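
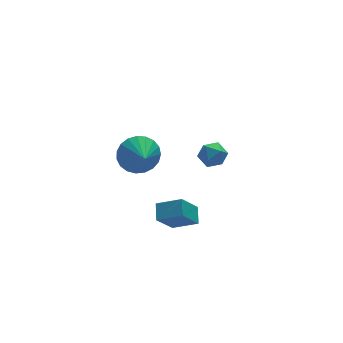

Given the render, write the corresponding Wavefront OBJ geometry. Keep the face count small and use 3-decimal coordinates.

v -2.904 -2.629 2.17
v -2.105 -2.98 1.704
v -3.016 -3.731 2.81
v -1.939 -2.803 2.037
v -1.94 -2.597 2.393
v -2.108 -2.395 2.71
v -2.414 -2.234 2.934
v -2.804 -2.142 3.026
v -3.212 -2.133 2.97
v -3.566 -2.21 2.775
v -3.806 -2.36 2.476
v -3.89 -2.556 2.124
v -3.804 -2.764 1.78
v -3.562 -2.949 1.503
v -3.206 -3.079 1.342
v -2.798 -3.131 1.323
v -2.408 -3.096 1.452
v 1.796 1.394 -2.895
v 2.494 1.504 -2.569
v 1.606 0.396 -2.151
v 2.304 0.506 -1.825
v 1.73 1.016 -1.696
v 1.848 1.632 -2.156
v 2.252 0.268 -2.564
v 2.37 0.884 -3.024
v 2.776 0.808 -2.365
v 2.453 1.27 -1.828
v 1.647 0.63 -2.892
v 1.324 1.092 -2.355
v -0.986 -1.702 -4.559
v -1.9 -2.061 -3.346
v -0.716 -0.915 -4.122
v -1.629 -1.274 -2.909
v 0.029 -2.366 -3.991
v -0.884 -2.725 -2.778
v 0.3 -1.579 -3.554
v -0.614 -1.938 -2.341
f 2 1 4
f 2 4 3
f 4 1 5
f 4 5 3
f 5 1 6
f 5 6 3
f 6 1 7
f 6 7 3
f 7 1 8
f 7 8 3
f 8 1 9
f 8 9 3
f 9 1 10
f 9 10 3
f 10 1 11
f 10 11 3
f 11 1 12
f 11 12 3
f 12 1 13
f 12 13 3
f 13 1 14
f 13 14 3
f 14 1 15
f 14 15 3
f 15 1 16
f 15 16 3
f 16 1 17
f 16 17 3
f 17 1 2
f 17 2 3
f 18 29 23
f 18 23 19
f 18 19 25
f 18 25 28
f 18 28 29
f 19 23 27
f 23 29 22
f 29 28 20
f 28 25 24
f 25 19 26
f 21 27 22
f 21 22 20
f 21 20 24
f 21 24 26
f 21 26 27
f 22 27 23
f 20 22 29
f 24 20 28
f 26 24 25
f 27 26 19
f 31 33 30
f 34 31 30
f 30 33 32
f 32 34 30
f 31 37 33
f 35 31 34
f 35 37 31
f 33 37 32
f 36 34 32
f 32 37 36
f 36 35 34
f 37 35 36



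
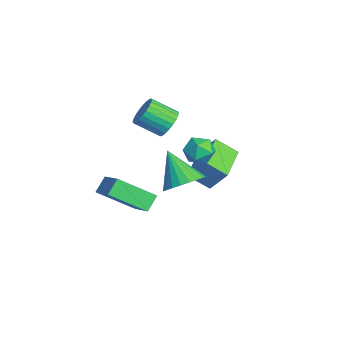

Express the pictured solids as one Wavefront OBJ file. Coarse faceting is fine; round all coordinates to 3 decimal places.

v -0.805 0.408 3.17
v -0.57 0.79 3.857
v -0.96 -0.406 4.656
v -1.195 -0.788 3.97
v -0.877 0.878 3.838
v -1.267 -0.318 4.638
v -1.173 0.894 3.718
v -1.564 -0.301 4.517
v -1.413 0.836 3.515
v -1.804 -0.359 4.314
v -1.561 0.713 3.259
v -1.951 -0.482 4.058
v -1.593 0.544 2.989
v -1.983 -0.652 3.788
v -1.505 0.354 2.747
v -1.896 -0.842 3.547
v -1.311 0.172 2.57
v -1.701 -1.024 3.369
v -1.04 0.026 2.484
v -1.43 -1.17 3.283
v -0.733 -0.062 2.502
v -1.123 -1.258 3.302
v -0.436 -0.079 2.623
v -0.827 -1.274 3.422
v -0.196 -0.021 2.826
v -0.587 -1.216 3.625
v -0.049 0.102 3.082
v -0.439 -1.093 3.881
v -0.017 0.272 3.352
v -0.407 -0.924 4.151
v -0.104 0.462 3.593
v -0.495 -0.734 4.393
v -0.299 0.644 3.771
v -0.689 -0.552 4.57
v 0.496 1.738 2.67
v 1.156 2.195 2.386
v 1.304 0.625 2.754
v 1.964 1.082 2.47
v 1.643 1.233 3.244
v 1.144 1.921 3.193
v 1.316 0.899 1.947
v 0.817 1.587 1.896
v 1.663 1.677 1.94
v 1.865 1.883 2.741
v 0.595 0.937 2.399
v 0.797 1.143 3.2
v -2.798 2.223 -0.423
v -2.253 2.943 0.812
v -2.385 3.255 -1.207
v -1.839 3.975 0.028
v -0.961 1.285 -0.688
v -0.415 2.005 0.547
v -0.547 2.317 -1.472
v -0.002 3.037 -0.237
v 4.077 0.162 2.455
v 4.89 -0.172 2.992
v 2.883 -0.382 3.925
v 4.861 0.235 3.119
v 4.696 0.631 3.131
v 4.424 0.945 3.027
v 4.093 1.124 2.823
v 3.758 1.136 2.556
v 3.478 0.98 2.272
v 3.302 0.682 2.019
v 3.26 0.295 1.841
v 3.359 -0.116 1.77
v 3.582 -0.478 1.817
v 3.891 -0.73 1.974
v 4.232 -0.828 2.215
v 4.546 -0.754 2.497
v 4.778 -0.523 2.772
v 0.026 -3.234 -0.534
v -0.474 -2.707 0.124
v 0.297 -1.45 -1.757
v -0.203 -0.923 -1.099
v 1.523 -2.877 0.319
v 1.023 -2.35 0.977
v 1.794 -1.093 -0.904
v 1.294 -0.566 -0.246
f 2 1 5
f 2 5 3
f 3 5 6
f 3 6 4
f 5 1 7
f 5 7 6
f 6 7 8
f 6 8 4
f 7 1 9
f 7 9 8
f 8 9 10
f 8 10 4
f 9 1 11
f 9 11 10
f 10 11 12
f 10 12 4
f 11 1 13
f 11 13 12
f 12 13 14
f 12 14 4
f 13 1 15
f 13 15 14
f 14 15 16
f 14 16 4
f 15 1 17
f 15 17 16
f 16 17 18
f 16 18 4
f 17 1 19
f 17 19 18
f 18 19 20
f 18 20 4
f 19 1 21
f 19 21 20
f 20 21 22
f 20 22 4
f 21 1 23
f 21 23 22
f 22 23 24
f 22 24 4
f 23 1 25
f 23 25 24
f 24 25 26
f 24 26 4
f 25 1 27
f 25 27 26
f 26 27 28
f 26 28 4
f 27 1 29
f 27 29 28
f 28 29 30
f 28 30 4
f 29 1 31
f 29 31 30
f 30 31 32
f 30 32 4
f 31 1 33
f 31 33 32
f 32 33 34
f 32 34 4
f 33 1 2
f 33 2 34
f 34 2 3
f 34 3 4
f 35 46 40
f 35 40 36
f 35 36 42
f 35 42 45
f 35 45 46
f 36 40 44
f 40 46 39
f 46 45 37
f 45 42 41
f 42 36 43
f 38 44 39
f 38 39 37
f 38 37 41
f 38 41 43
f 38 43 44
f 39 44 40
f 37 39 46
f 41 37 45
f 43 41 42
f 44 43 36
f 48 50 47
f 51 48 47
f 47 50 49
f 49 51 47
f 48 54 50
f 52 48 51
f 52 54 48
f 50 54 49
f 53 51 49
f 49 54 53
f 53 52 51
f 54 52 53
f 56 55 58
f 56 58 57
f 58 55 59
f 58 59 57
f 59 55 60
f 59 60 57
f 60 55 61
f 60 61 57
f 61 55 62
f 61 62 57
f 62 55 63
f 62 63 57
f 63 55 64
f 63 64 57
f 64 55 65
f 64 65 57
f 65 55 66
f 65 66 57
f 66 55 67
f 66 67 57
f 67 55 68
f 67 68 57
f 68 55 69
f 68 69 57
f 69 55 70
f 69 70 57
f 70 55 71
f 70 71 57
f 71 55 56
f 71 56 57
f 73 75 72
f 76 73 72
f 72 75 74
f 74 76 72
f 73 79 75
f 77 73 76
f 77 79 73
f 75 79 74
f 78 76 74
f 74 79 78
f 78 77 76
f 79 77 78



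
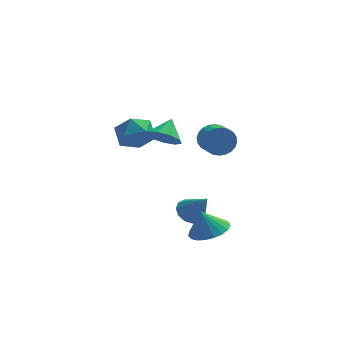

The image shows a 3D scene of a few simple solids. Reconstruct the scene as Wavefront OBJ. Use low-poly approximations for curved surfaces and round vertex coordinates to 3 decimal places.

v -3.735 2.48 0.367
v -2.976 2.383 -0.457
v -4.084 0.697 0.257
v -3.325 0.6 -0.567
v -2.99 0.824 0.483
v -2.774 1.926 0.551
v -4.286 1.154 -0.751
v -4.07 2.256 -0.683
v -3.316 1.563 -1.148
v -2.515 1.359 -0.385
v -4.545 1.721 0.185
v -3.744 1.517 0.948
v -2.259 -3.13 2.421
v -1.723 -2.807 1.76
v -1.841 -2.27 3.179
v -2.277 -2.523 1.743
v -2.822 -2.523 2.043
v -3.104 -2.807 2.52
v -2.99 -3.242 2.951
v -2.535 -3.624 3.133
v -1.95 -3.776 2.983
v -1.51 -3.625 2.569
v -1.42 -3.242 2.086
v -0.128 -3.825 -3.566
v 0.438 -4.662 -3.283
v -0.552 -3.695 -2.334
v 0.721 -4.336 -3.22
v 0.858 -3.921 -3.217
v 0.823 -3.49 -3.275
v 0.624 -3.116 -3.382
v 0.295 -2.865 -3.522
v -0.107 -2.78 -3.669
v -0.513 -2.876 -3.799
v -0.852 -3.136 -3.888
v -1.066 -3.515 -3.922
v -1.118 -3.947 -3.894
v -0.999 -4.359 -3.81
v -0.729 -4.678 -3.683
v -0.355 -4.85 -3.536
v 0.058 -4.844 -3.395
v -0.873 -0.733 -4.382
v -0.183 -0.812 -4.799
v -0.107 -1.467 -2.978
v -0.164 -0.403 -4.596
v -0.37 -0.1 -4.325
v -0.736 0.003 -4.072
v -1.145 -0.128 -3.917
v -1.468 -0.451 -3.91
v -1.601 -0.863 -4.053
v -1.504 -1.234 -4.301
v -1.205 -1.446 -4.574
v -0.802 -1.431 -4.786
v -0.42 -1.195 -4.87
v 0.245 -0.026 0.442
v 0.624 0.316 1.122
v 0.894 -0.653 1.458
v 0.515 -0.994 0.778
v 0.316 0.269 1.236
v 0.586 -0.699 1.572
v -0.003 0.178 1.229
v 0.267 -0.79 1.565
v -0.284 0.056 1.103
v -0.014 -0.913 1.438
v -0.484 -0.079 0.876
v -0.214 -1.047 1.211
v -0.574 -0.205 0.582
v -0.304 -1.174 0.918
v -0.539 -0.305 0.268
v -0.269 -1.273 0.604
v -0.384 -0.361 -0.02
v -0.114 -1.33 0.316
v -0.134 -0.367 -0.238
v 0.136 -1.336 0.098
v 0.174 -0.321 -0.352
v 0.444 -1.289 -0.016
v 0.493 -0.23 -0.345
v 0.763 -1.198 -0.009
v 0.774 -0.107 -0.218
v 1.044 -1.076 0.117
v 0.974 0.027 0.009
v 1.244 -0.941 0.344
v 1.064 0.154 0.302
v 1.334 -0.815 0.638
v 1.029 0.253 0.616
v 1.299 -0.715 0.952
v 0.874 0.31 0.904
v 1.144 -0.659 1.24
f 1 12 6
f 1 6 2
f 1 2 8
f 1 8 11
f 1 11 12
f 2 6 10
f 6 12 5
f 12 11 3
f 11 8 7
f 8 2 9
f 4 10 5
f 4 5 3
f 4 3 7
f 4 7 9
f 4 9 10
f 5 10 6
f 3 5 12
f 7 3 11
f 9 7 8
f 10 9 2
f 14 13 16
f 14 16 15
f 16 13 17
f 16 17 15
f 17 13 18
f 17 18 15
f 18 13 19
f 18 19 15
f 19 13 20
f 19 20 15
f 20 13 21
f 20 21 15
f 21 13 22
f 21 22 15
f 22 13 23
f 22 23 15
f 23 13 14
f 23 14 15
f 25 24 27
f 25 27 26
f 27 24 28
f 27 28 26
f 28 24 29
f 28 29 26
f 29 24 30
f 29 30 26
f 30 24 31
f 30 31 26
f 31 24 32
f 31 32 26
f 32 24 33
f 32 33 26
f 33 24 34
f 33 34 26
f 34 24 35
f 34 35 26
f 35 24 36
f 35 36 26
f 36 24 37
f 36 37 26
f 37 24 38
f 37 38 26
f 38 24 39
f 38 39 26
f 39 24 40
f 39 40 26
f 40 24 25
f 40 25 26
f 42 41 44
f 42 44 43
f 44 41 45
f 44 45 43
f 45 41 46
f 45 46 43
f 46 41 47
f 46 47 43
f 47 41 48
f 47 48 43
f 48 41 49
f 48 49 43
f 49 41 50
f 49 50 43
f 50 41 51
f 50 51 43
f 51 41 52
f 51 52 43
f 52 41 53
f 52 53 43
f 53 41 42
f 53 42 43
f 55 54 58
f 55 58 56
f 56 58 59
f 56 59 57
f 58 54 60
f 58 60 59
f 59 60 61
f 59 61 57
f 60 54 62
f 60 62 61
f 61 62 63
f 61 63 57
f 62 54 64
f 62 64 63
f 63 64 65
f 63 65 57
f 64 54 66
f 64 66 65
f 65 66 67
f 65 67 57
f 66 54 68
f 66 68 67
f 67 68 69
f 67 69 57
f 68 54 70
f 68 70 69
f 69 70 71
f 69 71 57
f 70 54 72
f 70 72 71
f 71 72 73
f 71 73 57
f 72 54 74
f 72 74 73
f 73 74 75
f 73 75 57
f 74 54 76
f 74 76 75
f 75 76 77
f 75 77 57
f 76 54 78
f 76 78 77
f 77 78 79
f 77 79 57
f 78 54 80
f 78 80 79
f 79 80 81
f 79 81 57
f 80 54 82
f 80 82 81
f 81 82 83
f 81 83 57
f 82 54 84
f 82 84 83
f 83 84 85
f 83 85 57
f 84 54 86
f 84 86 85
f 85 86 87
f 85 87 57
f 86 54 55
f 86 55 87
f 87 55 56
f 87 56 57



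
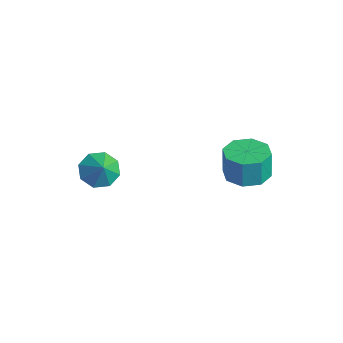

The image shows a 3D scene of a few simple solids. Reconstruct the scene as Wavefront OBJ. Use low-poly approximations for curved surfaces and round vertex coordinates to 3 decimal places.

v -3.662 -1.991 0.329
v -3.202 -1.249 0.04
v -2.938 -2.129 1.131
v -3.697 -1.091 0.515
v -4.172 -1.46 0.881
v -4.349 -2.14 0.923
v -4.123 -2.733 0.617
v -3.628 -2.891 0.143
v -3.153 -2.522 -0.223
v -2.976 -1.842 -0.265
v 0.017 3.042 0.941
v 1.042 3.117 0.995
v 0.969 3.133 2.373
v -0.057 3.058 2.319
v 0.689 3.822 0.968
v 0.616 3.837 2.346
v -0.058 4.069 0.926
v -0.131 4.085 2.304
v -0.761 3.716 0.892
v -0.834 3.731 2.27
v -1.009 2.967 0.887
v -1.082 2.983 2.265
v -0.656 2.263 0.914
v -0.729 2.278 2.292
v 0.091 2.015 0.956
v 0.018 2.031 2.334
v 0.794 2.369 0.99
v 0.721 2.384 2.368
f 2 1 4
f 2 4 3
f 4 1 5
f 4 5 3
f 5 1 6
f 5 6 3
f 6 1 7
f 6 7 3
f 7 1 8
f 7 8 3
f 8 1 9
f 8 9 3
f 9 1 10
f 9 10 3
f 10 1 2
f 10 2 3
f 12 11 15
f 12 15 13
f 13 15 16
f 13 16 14
f 15 11 17
f 15 17 16
f 16 17 18
f 16 18 14
f 17 11 19
f 17 19 18
f 18 19 20
f 18 20 14
f 19 11 21
f 19 21 20
f 20 21 22
f 20 22 14
f 21 11 23
f 21 23 22
f 22 23 24
f 22 24 14
f 23 11 25
f 23 25 24
f 24 25 26
f 24 26 14
f 25 11 27
f 25 27 26
f 26 27 28
f 26 28 14
f 27 11 12
f 27 12 28
f 28 12 13
f 28 13 14



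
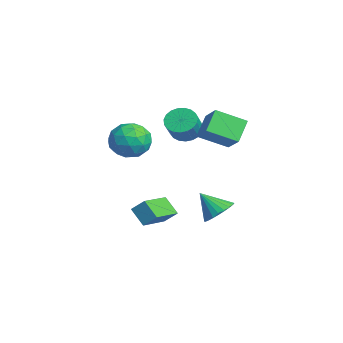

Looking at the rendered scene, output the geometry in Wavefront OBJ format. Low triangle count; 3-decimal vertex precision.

v -0.097 -1.461 -4.888
v -0.916 -1.916 -4.03
v 0.293 -0.835 -4.183
v -0.526 -1.29 -3.326
v 1.266 -2.91 -4.354
v 0.447 -3.365 -3.497
v 1.656 -2.284 -3.65
v 0.837 -2.739 -2.792
v 3.537 0.518 -2.704
v 4.345 -0.015 -2.642
v 2.883 -0.338 -1.536
v 4.421 0.263 -2.396
v 4.362 0.58 -2.197
v 4.178 0.887 -2.076
v 3.896 1.138 -2.049
v 3.559 1.295 -2.123
v 3.219 1.333 -2.285
v 2.928 1.248 -2.511
v 2.729 1.051 -2.766
v 2.654 0.774 -3.012
v 2.713 0.457 -3.211
v 2.897 0.15 -3.333
v 3.179 -0.101 -3.359
v 3.516 -0.258 -3.286
v 3.855 -0.296 -3.123
v 4.147 -0.211 -2.898
v -1.067 0.514 0.735
v -1.922 1.237 1.807
v -0.69 2.157 -0.073
v -1.545 2.881 0.998
v 0.285 0.679 1.702
v -0.57 1.403 2.773
v 0.662 2.323 0.893
v -0.193 3.046 1.965
v 1.82 -2.625 2.491
v 2.6 -3.527 2.616
v 0.66 -3.773 1.444
v 1.44 -4.675 1.569
v 0.817 -4.285 2.516
v 1.534 -3.575 3.163
v 1.726 -3.725 0.897
v 2.443 -3.015 1.544
v 2.541 -4.207 1.631
v 1.98 -4.553 2.632
v 1.28 -2.747 1.428
v 0.719 -3.093 2.429
v 2.312 -2.975 2.646
v 0.948 -4.325 1.414
v 0.582 -4.096 1.971
v 1.041 -4.626 2.045
v 1.686 -3.003 2.967
v 2.144 -3.533 3.041
v 1.096 -3.979 2.982
v 1.116 -3.767 1.019
v 1.574 -4.297 1.093
v 2.219 -2.674 2.015
v 2.678 -3.204 2.089
v 2.164 -3.321 1.078
v 2.736 -3.905 2.14
v 2.054 -4.58 1.525
v 2.222 -4.021 1.129
v 2.643 -3.604 1.51
v 2.406 -4.108 2.729
v 1.724 -4.783 2.113
v 1.358 -4.554 2.67
v 1.779 -4.136 3.05
v 2.371 -4.508 2.149
v 1.536 -2.517 1.947
v 0.854 -3.192 1.331
v 1.481 -3.164 1.01
v 1.902 -2.746 1.39
v 1.206 -2.72 2.535
v 0.524 -3.395 1.92
v 0.617 -3.696 2.55
v 1.038 -3.279 2.931
v 0.889 -2.792 1.911
v -3.537 0.596 0.238
v -2.983 1.34 0.166
v -2.128 0.807 1.251
v -2.683 0.064 1.322
v -3.242 1.457 0.428
v -2.388 0.925 1.513
v -3.552 1.426 0.657
v -2.698 0.894 1.742
v -3.86 1.252 0.813
v -3.005 0.719 1.898
v -4.111 0.964 0.87
v -3.257 0.431 1.955
v -4.264 0.612 0.818
v -3.409 0.08 1.903
v -4.291 0.258 0.665
v -3.436 -0.275 1.75
v -4.187 -0.038 0.438
v -3.333 -0.57 1.523
v -3.972 -0.224 0.177
v -3.117 -0.757 1.262
v -3.681 -0.268 -0.074
v -2.826 -0.801 1.011
v -3.365 -0.163 -0.271
v -2.51 -0.696 0.814
v -3.079 0.074 -0.38
v -2.225 -0.459 0.705
v -2.872 0.4 -0.382
v -2.018 -0.132 0.702
v -2.781 0.761 -0.277
v -1.926 0.228 0.807
v -2.82 1.093 -0.083
v -1.965 0.561 1.001
f 2 4 1
f 5 2 1
f 1 4 3
f 3 5 1
f 2 8 4
f 6 2 5
f 6 8 2
f 4 8 3
f 7 5 3
f 3 8 7
f 7 6 5
f 8 6 7
f 10 9 12
f 10 12 11
f 12 9 13
f 12 13 11
f 13 9 14
f 13 14 11
f 14 9 15
f 14 15 11
f 15 9 16
f 15 16 11
f 16 9 17
f 16 17 11
f 17 9 18
f 17 18 11
f 18 9 19
f 18 19 11
f 19 9 20
f 19 20 11
f 20 9 21
f 20 21 11
f 21 9 22
f 21 22 11
f 22 9 23
f 22 23 11
f 23 9 24
f 23 24 11
f 24 9 25
f 24 25 11
f 25 9 26
f 25 26 11
f 26 9 10
f 26 10 11
f 28 30 27
f 31 28 27
f 27 30 29
f 29 31 27
f 28 34 30
f 32 28 31
f 32 34 28
f 30 34 29
f 33 31 29
f 29 34 33
f 33 32 31
f 34 32 33
f 35 72 51
f 72 46 75
f 51 75 40
f 72 75 51
f 35 51 47
f 51 40 52
f 47 52 36
f 51 52 47
f 35 47 56
f 47 36 57
f 56 57 42
f 47 57 56
f 35 56 68
f 56 42 71
f 68 71 45
f 56 71 68
f 35 68 72
f 68 45 76
f 72 76 46
f 68 76 72
f 36 52 63
f 52 40 66
f 63 66 44
f 52 66 63
f 40 75 53
f 75 46 74
f 53 74 39
f 75 74 53
f 46 76 73
f 76 45 69
f 73 69 37
f 76 69 73
f 45 71 70
f 71 42 58
f 70 58 41
f 71 58 70
f 42 57 62
f 57 36 59
f 62 59 43
f 57 59 62
f 38 64 50
f 64 44 65
f 50 65 39
f 64 65 50
f 38 50 48
f 50 39 49
f 48 49 37
f 50 49 48
f 38 48 55
f 48 37 54
f 55 54 41
f 48 54 55
f 38 55 60
f 55 41 61
f 60 61 43
f 55 61 60
f 38 60 64
f 60 43 67
f 64 67 44
f 60 67 64
f 39 65 53
f 65 44 66
f 53 66 40
f 65 66 53
f 37 49 73
f 49 39 74
f 73 74 46
f 49 74 73
f 41 54 70
f 54 37 69
f 70 69 45
f 54 69 70
f 43 61 62
f 61 41 58
f 62 58 42
f 61 58 62
f 44 67 63
f 67 43 59
f 63 59 36
f 67 59 63
f 78 77 81
f 78 81 79
f 79 81 82
f 79 82 80
f 81 77 83
f 81 83 82
f 82 83 84
f 82 84 80
f 83 77 85
f 83 85 84
f 84 85 86
f 84 86 80
f 85 77 87
f 85 87 86
f 86 87 88
f 86 88 80
f 87 77 89
f 87 89 88
f 88 89 90
f 88 90 80
f 89 77 91
f 89 91 90
f 90 91 92
f 90 92 80
f 91 77 93
f 91 93 92
f 92 93 94
f 92 94 80
f 93 77 95
f 93 95 94
f 94 95 96
f 94 96 80
f 95 77 97
f 95 97 96
f 96 97 98
f 96 98 80
f 97 77 99
f 97 99 98
f 98 99 100
f 98 100 80
f 99 77 101
f 99 101 100
f 100 101 102
f 100 102 80
f 101 77 103
f 101 103 102
f 102 103 104
f 102 104 80
f 103 77 105
f 103 105 104
f 104 105 106
f 104 106 80
f 105 77 107
f 105 107 106
f 106 107 108
f 106 108 80
f 107 77 78
f 107 78 108
f 108 78 79
f 108 79 80



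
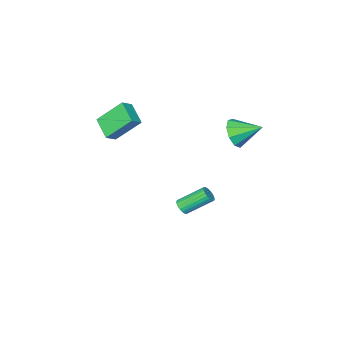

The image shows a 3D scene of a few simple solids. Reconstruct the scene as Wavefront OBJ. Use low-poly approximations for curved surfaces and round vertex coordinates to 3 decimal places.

v 2.685 -1.908 3.51
v 2.388 -3.206 4.132
v 3.354 -1.844 3.962
v 3.057 -3.143 4.584
v 3.743 -2.837 2.076
v 3.446 -4.136 2.698
v 4.412 -2.774 2.528
v 4.115 -4.072 3.15
v -0.796 1.739 3.227
v -0.16 1.783 3.971
v -1.724 2.881 3.953
v 0.012 2.225 3.496
v -0.195 2.439 2.896
v -0.683 2.326 2.45
v -1.224 1.938 2.368
v -1.565 1.458 2.688
v -1.546 1.109 3.26
v -1.176 1.055 3.817
v -0.629 1.322 4.098
v 0.498 -1.209 -4.051
v 0.81 -0.781 -4.039
v -0.405 0.077 -2.957
v -0.718 -0.351 -2.969
v 0.683 -0.74 -4.215
v -0.533 0.118 -3.133
v 0.524 -0.781 -4.362
v -0.692 0.078 -3.28
v 0.36 -0.895 -4.455
v -0.855 -0.036 -3.373
v 0.22 -1.064 -4.478
v -0.995 -0.205 -3.396
v 0.128 -1.257 -4.428
v -1.087 -0.399 -3.346
v 0.1 -1.443 -4.312
v -1.115 -0.584 -3.23
v 0.141 -1.588 -4.151
v -1.075 -0.73 -3.07
v 0.243 -1.668 -3.973
v -0.972 -0.809 -2.891
v 0.39 -1.668 -3.809
v -0.826 -0.81 -2.727
v 0.555 -1.589 -3.686
v -0.661 -0.731 -2.604
v 0.71 -1.444 -3.626
v -0.506 -0.586 -2.544
v 0.829 -1.259 -3.64
v -0.387 -0.401 -2.558
v 0.89 -1.065 -3.725
v -0.326 -0.207 -2.643
v 0.883 -0.896 -3.866
v -0.332 -0.038 -2.784
f 2 4 1
f 5 2 1
f 1 4 3
f 3 5 1
f 2 8 4
f 6 2 5
f 6 8 2
f 4 8 3
f 7 5 3
f 3 8 7
f 7 6 5
f 8 6 7
f 10 9 12
f 10 12 11
f 12 9 13
f 12 13 11
f 13 9 14
f 13 14 11
f 14 9 15
f 14 15 11
f 15 9 16
f 15 16 11
f 16 9 17
f 16 17 11
f 17 9 18
f 17 18 11
f 18 9 19
f 18 19 11
f 19 9 10
f 19 10 11
f 21 20 24
f 21 24 22
f 22 24 25
f 22 25 23
f 24 20 26
f 24 26 25
f 25 26 27
f 25 27 23
f 26 20 28
f 26 28 27
f 27 28 29
f 27 29 23
f 28 20 30
f 28 30 29
f 29 30 31
f 29 31 23
f 30 20 32
f 30 32 31
f 31 32 33
f 31 33 23
f 32 20 34
f 32 34 33
f 33 34 35
f 33 35 23
f 34 20 36
f 34 36 35
f 35 36 37
f 35 37 23
f 36 20 38
f 36 38 37
f 37 38 39
f 37 39 23
f 38 20 40
f 38 40 39
f 39 40 41
f 39 41 23
f 40 20 42
f 40 42 41
f 41 42 43
f 41 43 23
f 42 20 44
f 42 44 43
f 43 44 45
f 43 45 23
f 44 20 46
f 44 46 45
f 45 46 47
f 45 47 23
f 46 20 48
f 46 48 47
f 47 48 49
f 47 49 23
f 48 20 50
f 48 50 49
f 49 50 51
f 49 51 23
f 50 20 21
f 50 21 51
f 51 21 22
f 51 22 23



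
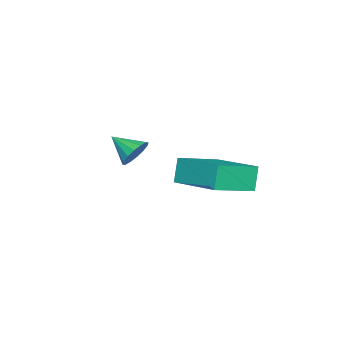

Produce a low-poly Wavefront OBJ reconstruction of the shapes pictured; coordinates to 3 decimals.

v -2.579 3.514 1.517
v -3.065 3.463 2.502
v -1.644 5.402 2.074
v -2.129 5.351 3.06
v -1.051 2.549 2.22
v -1.536 2.498 3.206
v -0.115 4.437 2.778
v -0.601 4.386 3.763
v -2.547 0.418 2.432
v -2.052 0.577 2.901
v -2.753 -0.638 3.008
v -2.359 0.712 3.039
v -2.716 0.768 3.014
v -3.028 0.731 2.833
v -3.211 0.609 2.544
v -3.215 0.436 2.226
v -3.041 0.258 1.963
v -2.734 0.123 1.825
v -2.377 0.067 1.85
v -2.065 0.105 2.031
v -1.883 0.227 2.32
v -1.878 0.399 2.638
f 2 4 1
f 5 2 1
f 1 4 3
f 3 5 1
f 2 8 4
f 6 2 5
f 6 8 2
f 4 8 3
f 7 5 3
f 3 8 7
f 7 6 5
f 8 6 7
f 10 9 12
f 10 12 11
f 12 9 13
f 12 13 11
f 13 9 14
f 13 14 11
f 14 9 15
f 14 15 11
f 15 9 16
f 15 16 11
f 16 9 17
f 16 17 11
f 17 9 18
f 17 18 11
f 18 9 19
f 18 19 11
f 19 9 20
f 19 20 11
f 20 9 21
f 20 21 11
f 21 9 22
f 21 22 11
f 22 9 10
f 22 10 11



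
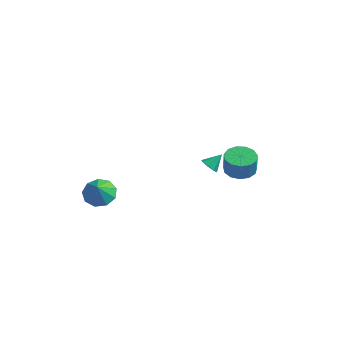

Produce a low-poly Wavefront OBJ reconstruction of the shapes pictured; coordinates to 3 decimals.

v 0.6 0.71 -2.038
v 0.901 0.9 -2.47
v 1.08 1.35 -1.422
v 0.537 1.119 -2.415
v 0.21 1.098 -2.138
v 0.111 0.85 -1.803
v 0.299 0.519 -1.606
v 0.663 0.3 -1.661
v 0.99 0.321 -1.938
v 1.089 0.569 -2.273
v 3.045 -1.426 0.42
v 3.909 -1.52 0.393
v 3.94 -1.548 1.473
v 3.075 -1.454 1.5
v 3.823 -1.037 0.409
v 3.854 -1.066 1.488
v 3.49 -0.678 0.427
v 3.52 -0.707 1.507
v 3.015 -0.557 0.444
v 3.046 -0.585 1.523
v 2.55 -0.711 0.453
v 2.58 -0.739 1.532
v 2.242 -1.092 0.452
v 2.272 -1.121 1.531
v 2.189 -1.58 0.441
v 2.219 -1.608 1.52
v 2.407 -2.018 0.423
v 2.438 -2.046 1.502
v 2.828 -2.268 0.404
v 2.859 -2.297 1.484
v 3.318 -2.251 0.391
v 3.349 -2.28 1.47
v 3.721 -1.972 0.387
v 3.752 -2 1.466
v -3.873 -3.615 -2.01
v -3.227 -4.187 -2.33
v -3.807 -4.045 -1.11
v -2.959 -3.666 -2.101
v -3.118 -3.121 -1.829
v -3.63 -2.807 -1.643
v -4.256 -2.872 -1.628
v -4.703 -3.284 -1.792
v -4.761 -3.851 -2.058
v -4.403 -4.308 -2.302
v -3.798 -4.441 -2.41
f 2 1 4
f 2 4 3
f 4 1 5
f 4 5 3
f 5 1 6
f 5 6 3
f 6 1 7
f 6 7 3
f 7 1 8
f 7 8 3
f 8 1 9
f 8 9 3
f 9 1 10
f 9 10 3
f 10 1 2
f 10 2 3
f 12 11 15
f 12 15 13
f 13 15 16
f 13 16 14
f 15 11 17
f 15 17 16
f 16 17 18
f 16 18 14
f 17 11 19
f 17 19 18
f 18 19 20
f 18 20 14
f 19 11 21
f 19 21 20
f 20 21 22
f 20 22 14
f 21 11 23
f 21 23 22
f 22 23 24
f 22 24 14
f 23 11 25
f 23 25 24
f 24 25 26
f 24 26 14
f 25 11 27
f 25 27 26
f 26 27 28
f 26 28 14
f 27 11 29
f 27 29 28
f 28 29 30
f 28 30 14
f 29 11 31
f 29 31 30
f 30 31 32
f 30 32 14
f 31 11 33
f 31 33 32
f 32 33 34
f 32 34 14
f 33 11 12
f 33 12 34
f 34 12 13
f 34 13 14
f 36 35 38
f 36 38 37
f 38 35 39
f 38 39 37
f 39 35 40
f 39 40 37
f 40 35 41
f 40 41 37
f 41 35 42
f 41 42 37
f 42 35 43
f 42 43 37
f 43 35 44
f 43 44 37
f 44 35 45
f 44 45 37
f 45 35 36
f 45 36 37



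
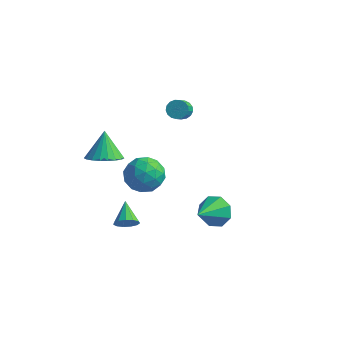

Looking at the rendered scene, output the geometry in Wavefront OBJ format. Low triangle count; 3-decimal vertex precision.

v 1.108 -0.605 -3.92
v 1.681 -0.977 -4.457
v 0.972 -1.995 -3.1
v 1.973 -0.695 -3.929
v 1.758 -0.359 -3.396
v 1.162 -0.168 -3.169
v 0.534 -0.232 -3.382
v 0.243 -0.514 -3.91
v 0.458 -0.85 -4.443
v 1.054 -1.041 -4.67
v -1.504 -4.045 -3.209
v -1.123 -4.093 -2.747
v -2.116 -3.135 -2.611
v -0.99 -3.864 -2.958
v -1.019 -3.694 -3.248
v -1.202 -3.635 -3.526
v -1.481 -3.706 -3.703
v -1.767 -3.885 -3.723
v -1.97 -4.115 -3.58
v -2.024 -4.323 -3.319
v -1.913 -4.443 -3.023
v -1.672 -4.436 -2.786
v -1.378 -4.306 -2.683
v -1.943 -2.36 -0.299
v -1.029 -2.147 0.044
v -1.391 -3.753 -0.904
v -0.477 -3.54 -0.561
v -1.214 -3.752 0.079
v -1.556 -2.891 0.453
v -0.864 -3.009 -1.313
v -1.206 -2.148 -0.939
v -0.363 -2.548 -0.582
v -0.579 -3.007 0.278
v -1.841 -2.893 -1.138
v -2.057 -3.352 -0.278
v -1.535 -2.131 -0.074
v -0.885 -3.769 -0.786
v -1.319 -3.894 -0.41
v -0.782 -3.768 -0.208
v -1.844 -2.568 0.166
v -1.307 -2.443 0.368
v -1.416 -3.387 0.388
v -1.113 -3.457 -1.228
v -0.576 -3.332 -1.026
v -1.638 -2.132 -0.652
v -1.101 -2.006 -0.45
v -1.004 -2.513 -1.248
v -0.606 -2.242 -0.241
v -0.281 -3.061 -0.596
v -0.509 -2.748 -1.038
v -0.709 -2.242 -0.819
v -0.733 -2.512 0.265
v -0.408 -3.331 -0.091
v -0.842 -3.455 0.285
v -1.042 -2.949 0.505
v -0.341 -2.747 -0.103
v -2.012 -2.569 -0.769
v -1.687 -3.388 -1.125
v -1.378 -2.951 -1.365
v -1.578 -2.445 -1.145
v -2.139 -2.839 -0.264
v -1.814 -3.658 -0.619
v -1.711 -3.658 -0.041
v -1.911 -3.152 0.178
v -2.079 -3.153 -0.757
v -2.468 2.575 -0.446
v -1.963 2.543 -0.635
v -1.748 1.733 0.077
v -2.252 1.765 0.266
v -1.946 2.716 -0.443
v -1.731 1.906 0.269
v -2.049 2.856 -0.252
v -1.834 2.046 0.46
v -2.248 2.932 -0.106
v -2.033 2.122 0.606
v -2.497 2.927 -0.037
v -2.282 2.116 0.675
v -2.74 2.84 -0.062
v -2.525 2.03 0.65
v -2.92 2.693 -0.175
v -2.705 1.883 0.537
v -2.996 2.519 -0.35
v -2.781 1.709 0.362
v -2.951 2.358 -0.547
v -2.736 1.547 0.165
v -2.796 2.246 -0.721
v -2.581 1.436 -0.009
v -2.565 2.21 -0.832
v -2.35 1.4 -0.12
v -2.312 2.258 -0.854
v -2.097 1.447 -0.142
v -2.095 2.378 -0.783
v -1.88 1.568 -0.071
v -2.707 -3.871 0.801
v -2.11 -3.232 0.636
v -3.073 -3.209 2.039
v -2.414 -3.097 0.474
v -2.769 -3.096 0.368
v -3.113 -3.229 0.338
v -3.387 -3.473 0.387
v -3.543 -3.785 0.509
v -3.555 -4.113 0.68
v -3.42 -4.399 0.873
v -3.162 -4.593 1.053
v -2.826 -4.663 1.19
v -2.468 -4.596 1.26
v -2.153 -4.403 1.25
v -1.933 -4.119 1.163
v -1.846 -3.791 1.013
v -1.909 -3.478 0.827
f 2 1 4
f 2 4 3
f 4 1 5
f 4 5 3
f 5 1 6
f 5 6 3
f 6 1 7
f 6 7 3
f 7 1 8
f 7 8 3
f 8 1 9
f 8 9 3
f 9 1 10
f 9 10 3
f 10 1 2
f 10 2 3
f 12 11 14
f 12 14 13
f 14 11 15
f 14 15 13
f 15 11 16
f 15 16 13
f 16 11 17
f 16 17 13
f 17 11 18
f 17 18 13
f 18 11 19
f 18 19 13
f 19 11 20
f 19 20 13
f 20 11 21
f 20 21 13
f 21 11 22
f 21 22 13
f 22 11 23
f 22 23 13
f 23 11 12
f 23 12 13
f 24 61 40
f 61 35 64
f 40 64 29
f 61 64 40
f 24 40 36
f 40 29 41
f 36 41 25
f 40 41 36
f 24 36 45
f 36 25 46
f 45 46 31
f 36 46 45
f 24 45 57
f 45 31 60
f 57 60 34
f 45 60 57
f 24 57 61
f 57 34 65
f 61 65 35
f 57 65 61
f 25 41 52
f 41 29 55
f 52 55 33
f 41 55 52
f 29 64 42
f 64 35 63
f 42 63 28
f 64 63 42
f 35 65 62
f 65 34 58
f 62 58 26
f 65 58 62
f 34 60 59
f 60 31 47
f 59 47 30
f 60 47 59
f 31 46 51
f 46 25 48
f 51 48 32
f 46 48 51
f 27 53 39
f 53 33 54
f 39 54 28
f 53 54 39
f 27 39 37
f 39 28 38
f 37 38 26
f 39 38 37
f 27 37 44
f 37 26 43
f 44 43 30
f 37 43 44
f 27 44 49
f 44 30 50
f 49 50 32
f 44 50 49
f 27 49 53
f 49 32 56
f 53 56 33
f 49 56 53
f 28 54 42
f 54 33 55
f 42 55 29
f 54 55 42
f 26 38 62
f 38 28 63
f 62 63 35
f 38 63 62
f 30 43 59
f 43 26 58
f 59 58 34
f 43 58 59
f 32 50 51
f 50 30 47
f 51 47 31
f 50 47 51
f 33 56 52
f 56 32 48
f 52 48 25
f 56 48 52
f 67 66 70
f 67 70 68
f 68 70 71
f 68 71 69
f 70 66 72
f 70 72 71
f 71 72 73
f 71 73 69
f 72 66 74
f 72 74 73
f 73 74 75
f 73 75 69
f 74 66 76
f 74 76 75
f 75 76 77
f 75 77 69
f 76 66 78
f 76 78 77
f 77 78 79
f 77 79 69
f 78 66 80
f 78 80 79
f 79 80 81
f 79 81 69
f 80 66 82
f 80 82 81
f 81 82 83
f 81 83 69
f 82 66 84
f 82 84 83
f 83 84 85
f 83 85 69
f 84 66 86
f 84 86 85
f 85 86 87
f 85 87 69
f 86 66 88
f 86 88 87
f 87 88 89
f 87 89 69
f 88 66 90
f 88 90 89
f 89 90 91
f 89 91 69
f 90 66 92
f 90 92 91
f 91 92 93
f 91 93 69
f 92 66 67
f 92 67 93
f 93 67 68
f 93 68 69
f 95 94 97
f 95 97 96
f 97 94 98
f 97 98 96
f 98 94 99
f 98 99 96
f 99 94 100
f 99 100 96
f 100 94 101
f 100 101 96
f 101 94 102
f 101 102 96
f 102 94 103
f 102 103 96
f 103 94 104
f 103 104 96
f 104 94 105
f 104 105 96
f 105 94 106
f 105 106 96
f 106 94 107
f 106 107 96
f 107 94 108
f 107 108 96
f 108 94 109
f 108 109 96
f 109 94 110
f 109 110 96
f 110 94 95
f 110 95 96



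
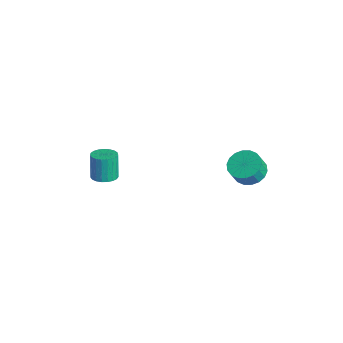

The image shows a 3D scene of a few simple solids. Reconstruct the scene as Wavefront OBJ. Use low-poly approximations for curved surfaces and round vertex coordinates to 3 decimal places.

v 3.844 4.167 1.853
v 4.768 4.644 1.894
v 4.979 4.149 2.887
v 4.056 3.673 2.847
v 4.487 4.946 2.104
v 4.699 4.451 3.098
v 4.079 5.093 2.264
v 4.29 4.599 3.258
v 3.624 5.058 2.343
v 3.836 4.563 3.337
v 3.213 4.846 2.325
v 3.425 4.351 3.319
v 2.927 4.5 2.214
v 3.139 4.005 3.207
v 2.823 4.088 2.031
v 3.034 3.593 3.024
v 2.921 3.691 1.813
v 3.132 3.196 2.806
v 3.201 3.389 1.602
v 3.413 2.894 2.596
v 3.61 3.241 1.442
v 3.821 2.747 2.436
v 4.064 3.277 1.363
v 4.276 2.782 2.357
v 4.475 3.489 1.381
v 4.687 2.994 2.375
v 4.761 3.835 1.493
v 4.973 3.34 2.486
v 4.866 4.247 1.676
v 5.077 3.752 2.669
v -3.455 -1.881 -2.639
v -2.653 -2.01 -2.425
v -3.083 -1.827 -0.707
v -3.885 -1.699 -0.921
v -2.663 -1.663 -2.464
v -3.093 -1.48 -0.746
v -2.81 -1.354 -2.533
v -3.24 -1.171 -0.816
v -3.068 -1.136 -2.621
v -3.498 -0.953 -0.904
v -3.394 -1.047 -2.712
v -3.823 -0.864 -0.994
v -3.73 -1.102 -2.79
v -4.159 -0.919 -1.073
v -4.018 -1.292 -2.842
v -4.448 -1.109 -1.125
v -4.209 -1.584 -2.859
v -4.639 -1.401 -1.141
v -4.27 -1.927 -2.838
v -4.7 -1.745 -1.12
v -4.19 -2.262 -2.782
v -4.62 -2.08 -1.064
v -3.983 -2.532 -2.702
v -4.412 -2.35 -0.984
v -3.684 -2.689 -2.61
v -4.114 -2.506 -0.893
v -3.346 -2.706 -2.524
v -3.776 -2.524 -0.806
v -3.027 -2.581 -2.457
v -3.457 -2.398 -0.74
v -2.782 -2.334 -2.422
v -3.212 -2.152 -0.705
f 2 1 5
f 2 5 3
f 3 5 6
f 3 6 4
f 5 1 7
f 5 7 6
f 6 7 8
f 6 8 4
f 7 1 9
f 7 9 8
f 8 9 10
f 8 10 4
f 9 1 11
f 9 11 10
f 10 11 12
f 10 12 4
f 11 1 13
f 11 13 12
f 12 13 14
f 12 14 4
f 13 1 15
f 13 15 14
f 14 15 16
f 14 16 4
f 15 1 17
f 15 17 16
f 16 17 18
f 16 18 4
f 17 1 19
f 17 19 18
f 18 19 20
f 18 20 4
f 19 1 21
f 19 21 20
f 20 21 22
f 20 22 4
f 21 1 23
f 21 23 22
f 22 23 24
f 22 24 4
f 23 1 25
f 23 25 24
f 24 25 26
f 24 26 4
f 25 1 27
f 25 27 26
f 26 27 28
f 26 28 4
f 27 1 29
f 27 29 28
f 28 29 30
f 28 30 4
f 29 1 2
f 29 2 30
f 30 2 3
f 30 3 4
f 32 31 35
f 32 35 33
f 33 35 36
f 33 36 34
f 35 31 37
f 35 37 36
f 36 37 38
f 36 38 34
f 37 31 39
f 37 39 38
f 38 39 40
f 38 40 34
f 39 31 41
f 39 41 40
f 40 41 42
f 40 42 34
f 41 31 43
f 41 43 42
f 42 43 44
f 42 44 34
f 43 31 45
f 43 45 44
f 44 45 46
f 44 46 34
f 45 31 47
f 45 47 46
f 46 47 48
f 46 48 34
f 47 31 49
f 47 49 48
f 48 49 50
f 48 50 34
f 49 31 51
f 49 51 50
f 50 51 52
f 50 52 34
f 51 31 53
f 51 53 52
f 52 53 54
f 52 54 34
f 53 31 55
f 53 55 54
f 54 55 56
f 54 56 34
f 55 31 57
f 55 57 56
f 56 57 58
f 56 58 34
f 57 31 59
f 57 59 58
f 58 59 60
f 58 60 34
f 59 31 61
f 59 61 60
f 60 61 62
f 60 62 34
f 61 31 32
f 61 32 62
f 62 32 33
f 62 33 34



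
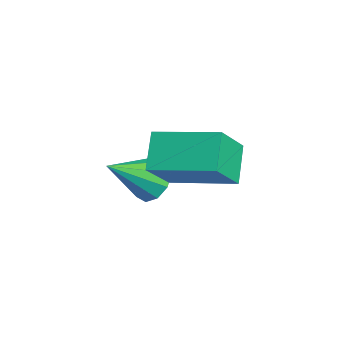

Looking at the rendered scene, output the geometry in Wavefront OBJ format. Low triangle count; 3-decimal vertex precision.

v -0.036 1.93 -2.196
v 0.679 1.164 -0.988
v -0.964 2.272 -1.431
v -0.248 1.506 -0.222
v 0.948 3.574 -1.738
v 1.664 2.808 -0.529
v 0.021 3.916 -0.972
v 0.736 3.15 0.236
v -2.004 1.863 -3.609
v -1.605 2.322 -3.105
v -1.736 0.537 -2.611
v -2.076 2.326 -2.973
v -2.518 2.153 -3.085
v -2.764 1.869 -3.396
v -2.72 1.582 -3.789
v -2.402 1.403 -4.113
v -1.932 1.399 -4.244
v -1.489 1.572 -4.133
v -1.243 1.856 -3.821
v -1.287 2.143 -3.429
f 2 4 1
f 5 2 1
f 1 4 3
f 3 5 1
f 2 8 4
f 6 2 5
f 6 8 2
f 4 8 3
f 7 5 3
f 3 8 7
f 7 6 5
f 8 6 7
f 10 9 12
f 10 12 11
f 12 9 13
f 12 13 11
f 13 9 14
f 13 14 11
f 14 9 15
f 14 15 11
f 15 9 16
f 15 16 11
f 16 9 17
f 16 17 11
f 17 9 18
f 17 18 11
f 18 9 19
f 18 19 11
f 19 9 20
f 19 20 11
f 20 9 10
f 20 10 11



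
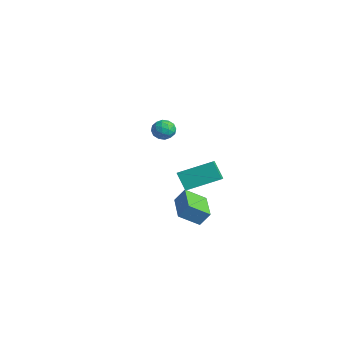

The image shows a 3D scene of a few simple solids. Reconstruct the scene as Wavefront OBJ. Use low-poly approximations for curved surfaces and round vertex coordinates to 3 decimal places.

v 3.007 0.974 0.219
v 2.278 0.822 1.272
v 3.765 2.79 1.006
v 3.036 2.638 2.059
v 3.884 0.382 0.741
v 3.155 0.23 1.794
v 4.642 2.198 1.528
v 3.913 2.046 2.581
v 4.467 0.963 -1.825
v 4.107 -0.191 -1.024
v 2.726 1.663 -1.597
v 2.367 0.509 -0.796
v 4.773 1.451 -0.984
v 4.414 0.297 -0.183
v 3.033 2.151 -0.756
v 2.673 0.997 0.045
v -4.276 3.778 1.053
v -3.679 3.47 0.66
v -4.221 2.83 1.88
v -3.624 2.522 1.487
v -3.53 3.188 1.878
v -3.564 3.774 1.367
v -4.336 2.526 1.173
v -4.37 3.112 0.662
v -3.716 2.696 0.734
v -3.218 3.105 1.17
v -4.682 3.195 1.37
v -4.184 3.604 1.806
v -3.982 3.707 0.784
v -3.918 2.593 1.756
v -3.862 2.985 1.986
v -3.512 2.803 1.755
v -3.914 3.886 1.199
v -3.564 3.704 0.968
v -3.476 3.539 1.684
v -4.336 2.596 1.572
v -3.986 2.414 1.341
v -4.388 3.497 0.785
v -4.038 3.315 0.554
v -4.424 2.761 0.856
v -3.653 3.071 0.597
v -3.621 2.514 1.083
v -4.04 2.516 0.898
v -4.059 2.861 0.598
v -3.361 3.311 0.853
v -3.328 2.755 1.339
v -3.273 3.146 1.569
v -3.293 3.49 1.268
v -3.382 2.857 0.897
v -4.572 3.545 1.201
v -4.539 2.989 1.687
v -4.607 2.81 1.272
v -4.627 3.154 0.971
v -4.279 3.786 1.457
v -4.247 3.229 1.943
v -3.841 3.439 1.942
v -3.86 3.784 1.642
v -4.518 3.443 1.643
f 2 4 1
f 5 2 1
f 1 4 3
f 3 5 1
f 2 8 4
f 6 2 5
f 6 8 2
f 4 8 3
f 7 5 3
f 3 8 7
f 7 6 5
f 8 6 7
f 10 12 9
f 13 10 9
f 9 12 11
f 11 13 9
f 10 16 12
f 14 10 13
f 14 16 10
f 12 16 11
f 15 13 11
f 11 16 15
f 15 14 13
f 16 14 15
f 17 54 33
f 54 28 57
f 33 57 22
f 54 57 33
f 17 33 29
f 33 22 34
f 29 34 18
f 33 34 29
f 17 29 38
f 29 18 39
f 38 39 24
f 29 39 38
f 17 38 50
f 38 24 53
f 50 53 27
f 38 53 50
f 17 50 54
f 50 27 58
f 54 58 28
f 50 58 54
f 18 34 45
f 34 22 48
f 45 48 26
f 34 48 45
f 22 57 35
f 57 28 56
f 35 56 21
f 57 56 35
f 28 58 55
f 58 27 51
f 55 51 19
f 58 51 55
f 27 53 52
f 53 24 40
f 52 40 23
f 53 40 52
f 24 39 44
f 39 18 41
f 44 41 25
f 39 41 44
f 20 46 32
f 46 26 47
f 32 47 21
f 46 47 32
f 20 32 30
f 32 21 31
f 30 31 19
f 32 31 30
f 20 30 37
f 30 19 36
f 37 36 23
f 30 36 37
f 20 37 42
f 37 23 43
f 42 43 25
f 37 43 42
f 20 42 46
f 42 25 49
f 46 49 26
f 42 49 46
f 21 47 35
f 47 26 48
f 35 48 22
f 47 48 35
f 19 31 55
f 31 21 56
f 55 56 28
f 31 56 55
f 23 36 52
f 36 19 51
f 52 51 27
f 36 51 52
f 25 43 44
f 43 23 40
f 44 40 24
f 43 40 44
f 26 49 45
f 49 25 41
f 45 41 18
f 49 41 45



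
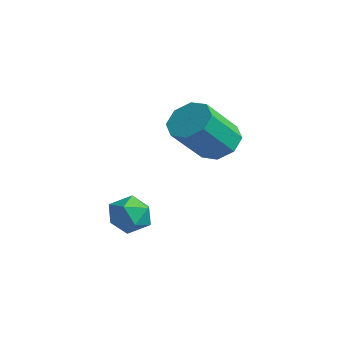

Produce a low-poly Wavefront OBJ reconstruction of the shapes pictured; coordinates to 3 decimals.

v -1.004 -2.544 -1.063
v -0.679 -2.364 -1.674
v -0.041 -3.076 -0.706
v 0.284 -2.896 -1.317
v 0.12 -2.392 -0.837
v -0.475 -2.063 -1.058
v -0.245 -3.377 -1.322
v -0.84 -3.048 -1.543
v -0.209 -2.879 -1.834
v 0.016 -2.27 -1.534
v -0.736 -3.17 -0.846
v -0.511 -2.561 -0.546
v -0.195 0.022 1.138
v 0.364 0.427 1.405
v 0.654 -0.717 2.53
v 0.095 -1.122 2.262
v -0.13 0.547 1.655
v 0.16 -0.597 2.78
v -0.662 0.36 1.602
v -0.372 -0.784 2.726
v -0.92 -0.025 1.277
v -0.63 -1.169 2.401
v -0.754 -0.383 0.87
v -0.464 -1.527 1.995
v -0.26 -0.503 0.62
v 0.03 -1.647 1.745
v 0.272 -0.316 0.674
v 0.562 -1.46 1.798
v 0.53 0.069 0.999
v 0.82 -1.075 2.123
f 1 12 6
f 1 6 2
f 1 2 8
f 1 8 11
f 1 11 12
f 2 6 10
f 6 12 5
f 12 11 3
f 11 8 7
f 8 2 9
f 4 10 5
f 4 5 3
f 4 3 7
f 4 7 9
f 4 9 10
f 5 10 6
f 3 5 12
f 7 3 11
f 9 7 8
f 10 9 2
f 14 13 17
f 14 17 15
f 15 17 18
f 15 18 16
f 17 13 19
f 17 19 18
f 18 19 20
f 18 20 16
f 19 13 21
f 19 21 20
f 20 21 22
f 20 22 16
f 21 13 23
f 21 23 22
f 22 23 24
f 22 24 16
f 23 13 25
f 23 25 24
f 24 25 26
f 24 26 16
f 25 13 27
f 25 27 26
f 26 27 28
f 26 28 16
f 27 13 29
f 27 29 28
f 28 29 30
f 28 30 16
f 29 13 14
f 29 14 30
f 30 14 15
f 30 15 16



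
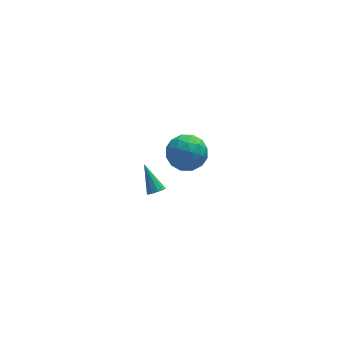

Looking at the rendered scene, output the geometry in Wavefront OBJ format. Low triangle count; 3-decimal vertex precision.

v -2.492 -1.494 3.514
v -1.852 -1.841 4.519
v -2.888 -3.419 3.101
v -2.248 -3.766 4.106
v -3.329 -3.171 4.234
v -3.085 -1.981 4.489
v -1.655 -3.279 3.131
v -1.411 -2.089 3.386
v -1.335 -2.944 4.282
v -2.37 -2.877 4.964
v -2.37 -2.383 2.656
v -3.405 -2.316 3.338
v -2.137 -1.499 4.053
v -2.603 -3.761 3.567
v -3.238 -3.411 3.643
v -2.862 -3.615 4.233
v -2.862 -1.581 4.035
v -2.486 -1.785 4.626
v -3.354 -2.567 4.458
v -2.254 -3.475 2.994
v -1.878 -3.679 3.585
v -1.878 -1.645 3.387
v -1.502 -1.849 3.977
v -1.386 -2.693 3.162
v -1.457 -2.351 4.504
v -1.69 -3.482 4.262
v -1.342 -3.196 3.688
v -1.198 -2.497 3.838
v -2.066 -2.312 4.905
v -2.298 -3.443 4.662
v -2.934 -3.093 4.737
v -2.79 -2.394 4.887
v -1.762 -2.96 4.766
v -2.442 -1.817 2.958
v -2.674 -2.948 2.715
v -1.95 -2.866 2.733
v -1.806 -2.167 2.883
v -3.05 -1.778 3.358
v -3.283 -2.909 3.116
v -3.542 -2.763 3.782
v -3.398 -2.064 3.932
v -2.978 -2.3 2.854
v -3.267 1.445 -4.059
v -2.944 1.846 -4.347
v -3.713 2.795 -2.681
v -3.285 1.864 -4.475
v -3.619 1.721 -4.444
v -3.819 1.474 -4.266
v -3.808 1.215 -4.009
v -3.59 1.044 -3.771
v -3.249 1.027 -3.644
v -2.914 1.169 -3.675
v -2.715 1.417 -3.853
v -2.726 1.676 -4.11
f 1 38 17
f 38 12 41
f 17 41 6
f 38 41 17
f 1 17 13
f 17 6 18
f 13 18 2
f 17 18 13
f 1 13 22
f 13 2 23
f 22 23 8
f 13 23 22
f 1 22 34
f 22 8 37
f 34 37 11
f 22 37 34
f 1 34 38
f 34 11 42
f 38 42 12
f 34 42 38
f 2 18 29
f 18 6 32
f 29 32 10
f 18 32 29
f 6 41 19
f 41 12 40
f 19 40 5
f 41 40 19
f 12 42 39
f 42 11 35
f 39 35 3
f 42 35 39
f 11 37 36
f 37 8 24
f 36 24 7
f 37 24 36
f 8 23 28
f 23 2 25
f 28 25 9
f 23 25 28
f 4 30 16
f 30 10 31
f 16 31 5
f 30 31 16
f 4 16 14
f 16 5 15
f 14 15 3
f 16 15 14
f 4 14 21
f 14 3 20
f 21 20 7
f 14 20 21
f 4 21 26
f 21 7 27
f 26 27 9
f 21 27 26
f 4 26 30
f 26 9 33
f 30 33 10
f 26 33 30
f 5 31 19
f 31 10 32
f 19 32 6
f 31 32 19
f 3 15 39
f 15 5 40
f 39 40 12
f 15 40 39
f 7 20 36
f 20 3 35
f 36 35 11
f 20 35 36
f 9 27 28
f 27 7 24
f 28 24 8
f 27 24 28
f 10 33 29
f 33 9 25
f 29 25 2
f 33 25 29
f 44 43 46
f 44 46 45
f 46 43 47
f 46 47 45
f 47 43 48
f 47 48 45
f 48 43 49
f 48 49 45
f 49 43 50
f 49 50 45
f 50 43 51
f 50 51 45
f 51 43 52
f 51 52 45
f 52 43 53
f 52 53 45
f 53 43 54
f 53 54 45
f 54 43 44
f 54 44 45



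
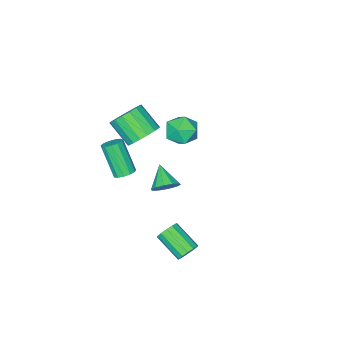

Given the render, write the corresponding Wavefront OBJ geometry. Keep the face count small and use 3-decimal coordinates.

v -0.963 -3.229 2.72
v -0.503 -3.848 1.949
v -0.377 -5.249 3.15
v -0.837 -4.631 3.92
v -0.098 -3.614 2.18
v 0.029 -5.015 3.381
v 0.109 -3.291 2.534
v 0.235 -4.693 3.735
v 0.07 -2.955 2.931
v 0.197 -4.357 4.132
v -0.205 -2.681 3.28
v -0.079 -4.083 4.48
v -0.654 -2.533 3.5
v -0.528 -3.935 4.7
v -1.174 -2.544 3.541
v -1.048 -3.946 4.742
v -1.646 -2.713 3.394
v -1.52 -4.114 4.595
v -1.961 -2.999 3.093
v -1.835 -4.401 4.294
v -2.047 -3.338 2.706
v -1.921 -4.74 3.907
v -1.886 -3.652 2.322
v -1.76 -5.054 3.523
v -1.512 -3.87 2.03
v -1.386 -5.271 3.23
v -1.013 -3.94 1.895
v -0.887 -5.342 3.096
v 2.079 3.622 -0.936
v 2.638 3.435 -1.313
v 2.721 1.85 -0.401
v 2.161 2.038 -0.024
v 2.776 3.624 -0.996
v 2.859 2.04 -0.084
v 2.693 3.813 -0.66
v 2.776 2.229 0.252
v 2.415 3.942 -0.412
v 2.498 2.357 0.5
v 2.03 3.969 -0.33
v 2.113 2.384 0.582
v 1.66 3.886 -0.44
v 1.743 2.301 0.472
v 1.424 3.719 -0.708
v 1.507 2.135 0.204
v 1.395 3.522 -1.048
v 1.478 1.937 -0.137
v 1.583 3.356 -1.353
v 1.666 1.772 -0.441
v 1.929 3.275 -1.525
v 2.012 1.691 -0.613
v 2.322 3.305 -1.51
v 2.405 1.72 -0.598
v 1.427 1.171 2.685
v 1.874 1.46 3.322
v 0.873 0.069 3.575
v 1.418 1.695 3.329
v 0.966 1.729 3.09
v 0.689 1.551 2.697
v 0.694 1.227 2.299
v 0.98 0.881 2.049
v 1.436 0.646 2.042
v 1.888 0.612 2.281
v 2.165 0.79 2.674
v 2.159 1.114 3.072
v 2.102 -1.409 2.553
v 2.73 -1.564 2.493
v 2.626 -2.706 4.347
v 1.998 -2.551 4.407
v 2.719 -1.252 2.684
v 2.615 -2.394 4.538
v 2.512 -0.99 2.834
v 2.408 -2.132 4.688
v 2.174 -0.861 2.895
v 2.071 -2.003 4.749
v 1.814 -0.906 2.847
v 1.71 -2.048 4.701
v 1.545 -1.11 2.706
v 1.441 -2.253 4.56
v 1.453 -1.41 2.516
v 1.349 -2.552 4.37
v 1.567 -1.709 2.338
v 1.463 -2.851 4.192
v 1.851 -1.913 2.228
v 1.747 -3.055 4.082
v 2.214 -1.957 2.222
v 2.11 -3.099 4.076
v 2.542 -1.827 2.32
v 2.438 -2.969 4.174
v -4.16 -2.329 1.913
v -3.197 -2.885 2.144
v -4.643 -3.655 0.736
v -3.68 -4.211 0.967
v -4.493 -4.129 1.757
v -4.194 -3.31 2.484
v -3.646 -3.23 0.396
v -3.347 -2.411 1.123
v -2.88 -3.442 1.207
v -3.403 -3.998 2.048
v -4.437 -2.542 0.832
v -4.96 -3.098 1.673
f 2 1 5
f 2 5 3
f 3 5 6
f 3 6 4
f 5 1 7
f 5 7 6
f 6 7 8
f 6 8 4
f 7 1 9
f 7 9 8
f 8 9 10
f 8 10 4
f 9 1 11
f 9 11 10
f 10 11 12
f 10 12 4
f 11 1 13
f 11 13 12
f 12 13 14
f 12 14 4
f 13 1 15
f 13 15 14
f 14 15 16
f 14 16 4
f 15 1 17
f 15 17 16
f 16 17 18
f 16 18 4
f 17 1 19
f 17 19 18
f 18 19 20
f 18 20 4
f 19 1 21
f 19 21 20
f 20 21 22
f 20 22 4
f 21 1 23
f 21 23 22
f 22 23 24
f 22 24 4
f 23 1 25
f 23 25 24
f 24 25 26
f 24 26 4
f 25 1 27
f 25 27 26
f 26 27 28
f 26 28 4
f 27 1 2
f 27 2 28
f 28 2 3
f 28 3 4
f 30 29 33
f 30 33 31
f 31 33 34
f 31 34 32
f 33 29 35
f 33 35 34
f 34 35 36
f 34 36 32
f 35 29 37
f 35 37 36
f 36 37 38
f 36 38 32
f 37 29 39
f 37 39 38
f 38 39 40
f 38 40 32
f 39 29 41
f 39 41 40
f 40 41 42
f 40 42 32
f 41 29 43
f 41 43 42
f 42 43 44
f 42 44 32
f 43 29 45
f 43 45 44
f 44 45 46
f 44 46 32
f 45 29 47
f 45 47 46
f 46 47 48
f 46 48 32
f 47 29 49
f 47 49 48
f 48 49 50
f 48 50 32
f 49 29 51
f 49 51 50
f 50 51 52
f 50 52 32
f 51 29 30
f 51 30 52
f 52 30 31
f 52 31 32
f 54 53 56
f 54 56 55
f 56 53 57
f 56 57 55
f 57 53 58
f 57 58 55
f 58 53 59
f 58 59 55
f 59 53 60
f 59 60 55
f 60 53 61
f 60 61 55
f 61 53 62
f 61 62 55
f 62 53 63
f 62 63 55
f 63 53 64
f 63 64 55
f 64 53 54
f 64 54 55
f 66 65 69
f 66 69 67
f 67 69 70
f 67 70 68
f 69 65 71
f 69 71 70
f 70 71 72
f 70 72 68
f 71 65 73
f 71 73 72
f 72 73 74
f 72 74 68
f 73 65 75
f 73 75 74
f 74 75 76
f 74 76 68
f 75 65 77
f 75 77 76
f 76 77 78
f 76 78 68
f 77 65 79
f 77 79 78
f 78 79 80
f 78 80 68
f 79 65 81
f 79 81 80
f 80 81 82
f 80 82 68
f 81 65 83
f 81 83 82
f 82 83 84
f 82 84 68
f 83 65 85
f 83 85 84
f 84 85 86
f 84 86 68
f 85 65 87
f 85 87 86
f 86 87 88
f 86 88 68
f 87 65 66
f 87 66 88
f 88 66 67
f 88 67 68
f 89 100 94
f 89 94 90
f 89 90 96
f 89 96 99
f 89 99 100
f 90 94 98
f 94 100 93
f 100 99 91
f 99 96 95
f 96 90 97
f 92 98 93
f 92 93 91
f 92 91 95
f 92 95 97
f 92 97 98
f 93 98 94
f 91 93 100
f 95 91 99
f 97 95 96
f 98 97 90



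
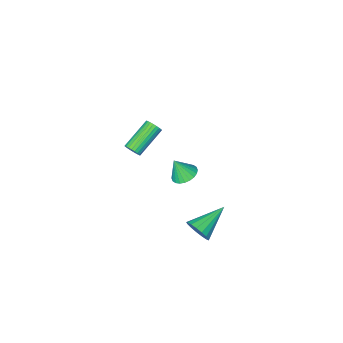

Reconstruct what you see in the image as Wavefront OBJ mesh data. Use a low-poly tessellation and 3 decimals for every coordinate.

v -2.81 -2.198 -4.164
v -2.145 -1.698 -4.282
v -2.31 -2.562 -2.896
v -2.357 -1.491 -4.14
v -2.637 -1.393 -4.001
v -2.943 -1.417 -3.887
v -3.229 -1.56 -3.816
v -3.451 -1.8 -3.797
v -3.576 -2.101 -3.834
v -3.584 -2.417 -3.922
v -3.474 -2.699 -4.046
v -3.262 -2.906 -4.188
v -2.982 -3.004 -4.327
v -2.676 -2.98 -4.44
v -2.39 -2.837 -4.512
v -2.168 -2.597 -4.531
v -2.043 -2.296 -4.494
v -2.035 -1.98 -4.406
v -0.051 3.123 -3.38
v 0.293 2.644 -2.768
v -1.989 2.877 -2.48
v 0.315 3.022 -2.62
v 0.252 3.424 -2.645
v 0.12 3.756 -2.839
v -0.052 3.943 -3.157
v -0.223 3.942 -3.526
v -0.355 3.754 -3.862
v -0.418 3.42 -4.087
v -0.396 3.019 -4.15
v -0.296 2.641 -4.037
v -0.139 2.374 -3.773
v 0.037 2.278 -3.419
v 0.193 2.376 -3.057
v 2.464 0.56 3.235
v 2.666 0.803 3.648
v 1.018 0.423 4.678
v 0.816 0.18 4.265
v 2.572 0.957 3.554
v 0.924 0.576 4.584
v 2.461 1.049 3.411
v 0.814 0.669 4.441
v 2.351 1.068 3.242
v 0.703 0.687 4.272
v 2.258 1.009 3.071
v 0.61 0.628 4.102
v 2.196 0.881 2.926
v 0.549 0.501 3.956
v 2.175 0.705 2.827
v 0.528 0.325 3.858
v 2.198 0.507 2.791
v 0.551 0.127 3.821
v 2.262 0.317 2.822
v 0.614 -0.063 3.852
v 2.356 0.164 2.916
v 0.708 -0.217 3.946
v 2.466 0.071 3.059
v 0.819 -0.309 4.089
v 2.577 0.053 3.228
v 0.929 -0.328 4.258
v 2.67 0.112 3.398
v 1.022 -0.269 4.429
v 2.731 0.239 3.544
v 1.084 -0.141 4.574
v 2.752 0.415 3.642
v 1.105 0.035 4.673
v 2.729 0.613 3.679
v 1.082 0.233 4.709
f 2 1 4
f 2 4 3
f 4 1 5
f 4 5 3
f 5 1 6
f 5 6 3
f 6 1 7
f 6 7 3
f 7 1 8
f 7 8 3
f 8 1 9
f 8 9 3
f 9 1 10
f 9 10 3
f 10 1 11
f 10 11 3
f 11 1 12
f 11 12 3
f 12 1 13
f 12 13 3
f 13 1 14
f 13 14 3
f 14 1 15
f 14 15 3
f 15 1 16
f 15 16 3
f 16 1 17
f 16 17 3
f 17 1 18
f 17 18 3
f 18 1 2
f 18 2 3
f 20 19 22
f 20 22 21
f 22 19 23
f 22 23 21
f 23 19 24
f 23 24 21
f 24 19 25
f 24 25 21
f 25 19 26
f 25 26 21
f 26 19 27
f 26 27 21
f 27 19 28
f 27 28 21
f 28 19 29
f 28 29 21
f 29 19 30
f 29 30 21
f 30 19 31
f 30 31 21
f 31 19 32
f 31 32 21
f 32 19 33
f 32 33 21
f 33 19 20
f 33 20 21
f 35 34 38
f 35 38 36
f 36 38 39
f 36 39 37
f 38 34 40
f 38 40 39
f 39 40 41
f 39 41 37
f 40 34 42
f 40 42 41
f 41 42 43
f 41 43 37
f 42 34 44
f 42 44 43
f 43 44 45
f 43 45 37
f 44 34 46
f 44 46 45
f 45 46 47
f 45 47 37
f 46 34 48
f 46 48 47
f 47 48 49
f 47 49 37
f 48 34 50
f 48 50 49
f 49 50 51
f 49 51 37
f 50 34 52
f 50 52 51
f 51 52 53
f 51 53 37
f 52 34 54
f 52 54 53
f 53 54 55
f 53 55 37
f 54 34 56
f 54 56 55
f 55 56 57
f 55 57 37
f 56 34 58
f 56 58 57
f 57 58 59
f 57 59 37
f 58 34 60
f 58 60 59
f 59 60 61
f 59 61 37
f 60 34 62
f 60 62 61
f 61 62 63
f 61 63 37
f 62 34 64
f 62 64 63
f 63 64 65
f 63 65 37
f 64 34 66
f 64 66 65
f 65 66 67
f 65 67 37
f 66 34 35
f 66 35 67
f 67 35 36
f 67 36 37



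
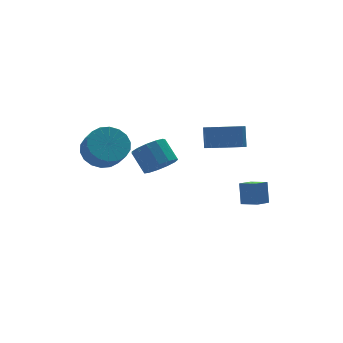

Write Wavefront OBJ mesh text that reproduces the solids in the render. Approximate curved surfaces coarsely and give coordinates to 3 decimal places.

v 2.295 0.218 -1.543
v 3.218 -0.068 -1.618
v 3.469 0.475 -0.613
v 2.545 0.762 -0.537
v 3.224 0.286 -1.811
v 3.475 0.829 -0.806
v 3.069 0.628 -1.958
v 3.32 1.172 -0.953
v 2.781 0.9 -2.033
v 3.032 1.443 -1.027
v 2.408 1.053 -2.023
v 2.659 1.597 -1.017
v 2.016 1.063 -1.93
v 2.267 1.606 -0.924
v 1.671 0.926 -1.77
v 1.922 1.47 -0.765
v 1.435 0.667 -1.571
v 1.686 1.211 -0.565
v 1.347 0.33 -1.367
v 1.598 0.874 -0.361
v 1.423 -0.026 -1.193
v 1.674 0.518 -0.188
v 1.65 -0.34 -1.08
v 1.901 0.204 -0.075
v 1.988 -0.557 -1.047
v 2.239 -0.014 -0.042
v 2.379 -0.64 -1.099
v 2.63 -0.097 -0.094
v 2.756 -0.575 -1.229
v 3.007 -0.032 -0.223
v 3.052 -0.373 -1.412
v 3.303 0.17 -0.407
v 2.376 -2.52 -3.859
v 2.572 -2.033 -2.825
v 1.981 -1.722 -4.161
v 2.177 -1.235 -3.126
v 3.143 -2.245 -4.134
v 3.339 -1.758 -3.099
v 2.748 -1.447 -4.435
v 2.944 -0.96 -3.401
v -0.518 1.202 -2.492
v 0.301 1.079 -2.225
v 0.157 2.036 -1.342
v -0.662 2.158 -1.608
v 0.321 1.413 -2.584
v 0.177 2.37 -1.701
v 0.074 1.68 -2.913
v -0.07 2.637 -2.03
v -0.36 1.795 -3.108
v -0.505 2.751 -2.225
v -0.845 1.721 -3.108
v -0.989 2.678 -2.225
v -1.226 1.483 -2.912
v -1.37 2.439 -2.029
v -1.382 1.155 -2.582
v -1.526 2.112 -1.699
v -1.263 0.842 -2.224
v -1.408 1.799 -1.341
v -0.908 0.643 -1.951
v -1.053 1.6 -1.067
v -0.429 0.622 -1.849
v -0.574 1.579 -0.966
v 0.022 0.784 -1.951
v -0.123 1.741 -1.068
v -3.045 2.131 -1.197
v -2.207 1.683 -1.596
v -2.218 0.921 -0.761
v -3.055 1.369 -0.363
v -2.03 1.994 -1.309
v -2.041 1.232 -0.475
v -2.054 2.332 -1.001
v -2.064 1.571 -0.166
v -2.274 2.631 -0.731
v -2.285 1.869 0.103
v -2.647 2.83 -0.554
v -2.657 2.068 0.28
v -3.099 2.891 -0.504
v -3.109 2.129 0.33
v -3.539 2.801 -0.592
v -3.55 2.04 0.243
v -3.882 2.579 -0.799
v -3.893 1.817 0.036
v -4.059 2.268 -1.085
v -4.07 1.506 -0.251
v -4.036 1.929 -1.394
v -4.046 1.168 -0.559
v -3.815 1.631 -1.663
v -3.826 0.869 -0.829
v -3.443 1.432 -1.84
v -3.453 0.67 -1.006
v -2.991 1.371 -1.89
v -3.001 0.609 -1.056
v -2.55 1.46 -1.803
v -2.561 0.699 -0.968
f 2 1 5
f 2 5 3
f 3 5 6
f 3 6 4
f 5 1 7
f 5 7 6
f 6 7 8
f 6 8 4
f 7 1 9
f 7 9 8
f 8 9 10
f 8 10 4
f 9 1 11
f 9 11 10
f 10 11 12
f 10 12 4
f 11 1 13
f 11 13 12
f 12 13 14
f 12 14 4
f 13 1 15
f 13 15 14
f 14 15 16
f 14 16 4
f 15 1 17
f 15 17 16
f 16 17 18
f 16 18 4
f 17 1 19
f 17 19 18
f 18 19 20
f 18 20 4
f 19 1 21
f 19 21 20
f 20 21 22
f 20 22 4
f 21 1 23
f 21 23 22
f 22 23 24
f 22 24 4
f 23 1 25
f 23 25 24
f 24 25 26
f 24 26 4
f 25 1 27
f 25 27 26
f 26 27 28
f 26 28 4
f 27 1 29
f 27 29 28
f 28 29 30
f 28 30 4
f 29 1 31
f 29 31 30
f 30 31 32
f 30 32 4
f 31 1 2
f 31 2 32
f 32 2 3
f 32 3 4
f 34 36 33
f 37 34 33
f 33 36 35
f 35 37 33
f 34 40 36
f 38 34 37
f 38 40 34
f 36 40 35
f 39 37 35
f 35 40 39
f 39 38 37
f 40 38 39
f 42 41 45
f 42 45 43
f 43 45 46
f 43 46 44
f 45 41 47
f 45 47 46
f 46 47 48
f 46 48 44
f 47 41 49
f 47 49 48
f 48 49 50
f 48 50 44
f 49 41 51
f 49 51 50
f 50 51 52
f 50 52 44
f 51 41 53
f 51 53 52
f 52 53 54
f 52 54 44
f 53 41 55
f 53 55 54
f 54 55 56
f 54 56 44
f 55 41 57
f 55 57 56
f 56 57 58
f 56 58 44
f 57 41 59
f 57 59 58
f 58 59 60
f 58 60 44
f 59 41 61
f 59 61 60
f 60 61 62
f 60 62 44
f 61 41 63
f 61 63 62
f 62 63 64
f 62 64 44
f 63 41 42
f 63 42 64
f 64 42 43
f 64 43 44
f 66 65 69
f 66 69 67
f 67 69 70
f 67 70 68
f 69 65 71
f 69 71 70
f 70 71 72
f 70 72 68
f 71 65 73
f 71 73 72
f 72 73 74
f 72 74 68
f 73 65 75
f 73 75 74
f 74 75 76
f 74 76 68
f 75 65 77
f 75 77 76
f 76 77 78
f 76 78 68
f 77 65 79
f 77 79 78
f 78 79 80
f 78 80 68
f 79 65 81
f 79 81 80
f 80 81 82
f 80 82 68
f 81 65 83
f 81 83 82
f 82 83 84
f 82 84 68
f 83 65 85
f 83 85 84
f 84 85 86
f 84 86 68
f 85 65 87
f 85 87 86
f 86 87 88
f 86 88 68
f 87 65 89
f 87 89 88
f 88 89 90
f 88 90 68
f 89 65 91
f 89 91 90
f 90 91 92
f 90 92 68
f 91 65 93
f 91 93 92
f 92 93 94
f 92 94 68
f 93 65 66
f 93 66 94
f 94 66 67
f 94 67 68



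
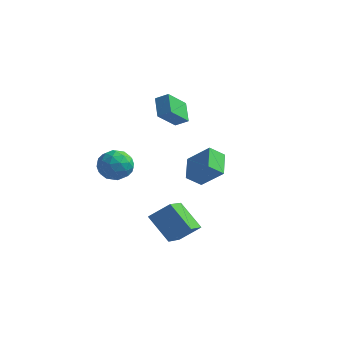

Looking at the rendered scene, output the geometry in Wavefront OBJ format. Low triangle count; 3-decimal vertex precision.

v 1.304 -3.346 -3.28
v 1.752 -5.239 -2.389
v -0.283 -3.04 -1.832
v 0.164 -4.934 -0.941
v 2.356 -2.626 -2.279
v 2.803 -4.52 -1.388
v 0.768 -2.321 -0.831
v 1.216 -4.214 0.06
v -3.048 -1.932 1.896
v -2.581 -2.389 0.892
v -4.299 -3.411 1.988
v -3.832 -3.868 0.984
v -3.189 -3.864 1.995
v -2.416 -2.949 1.938
v -4.464 -2.851 0.942
v -3.691 -1.936 0.885
v -3.456 -2.957 0.302
v -2.668 -3.583 0.953
v -4.212 -2.217 1.927
v -3.424 -2.843 2.578
v -2.705 -2.031 1.386
v -4.175 -3.769 1.494
v -3.797 -3.767 2.089
v -3.523 -4.035 1.498
v -2.608 -2.36 2.001
v -2.333 -2.629 1.411
v -2.691 -3.495 2.059
v -4.547 -3.171 1.469
v -4.272 -3.44 0.879
v -3.357 -1.765 1.382
v -3.083 -2.033 0.791
v -4.189 -2.305 0.821
v -2.945 -2.633 0.449
v -3.68 -3.503 0.503
v -4.051 -2.905 0.478
v -3.597 -2.367 0.444
v -2.481 -3.001 0.831
v -3.217 -3.871 0.885
v -2.839 -3.868 1.48
v -2.384 -3.33 1.447
v -2.996 -3.335 0.484
v -3.663 -1.929 1.995
v -4.399 -2.799 2.049
v -4.496 -2.47 1.433
v -4.041 -1.932 1.4
v -3.2 -2.297 2.377
v -3.935 -3.167 2.431
v -3.283 -3.433 2.436
v -2.829 -2.895 2.402
v -3.884 -2.465 2.396
v -0 2.071 0.094
v -0.802 3.535 0.89
v -1.539 1.971 -1.272
v -2.34 3.436 -0.476
v 0.64 2.844 -0.684
v -0.161 4.309 0.112
v -0.898 2.745 -2.05
v -1.7 4.209 -1.254
v -3.279 3.529 2.215
v -3.644 2.063 3.494
v -4.107 4.556 3.155
v -4.472 3.09 4.435
v -2.448 3.75 2.705
v -2.813 2.284 3.985
v -3.276 4.777 3.646
v -3.641 3.311 4.925
f 2 4 1
f 5 2 1
f 1 4 3
f 3 5 1
f 2 8 4
f 6 2 5
f 6 8 2
f 4 8 3
f 7 5 3
f 3 8 7
f 7 6 5
f 8 6 7
f 9 46 25
f 46 20 49
f 25 49 14
f 46 49 25
f 9 25 21
f 25 14 26
f 21 26 10
f 25 26 21
f 9 21 30
f 21 10 31
f 30 31 16
f 21 31 30
f 9 30 42
f 30 16 45
f 42 45 19
f 30 45 42
f 9 42 46
f 42 19 50
f 46 50 20
f 42 50 46
f 10 26 37
f 26 14 40
f 37 40 18
f 26 40 37
f 14 49 27
f 49 20 48
f 27 48 13
f 49 48 27
f 20 50 47
f 50 19 43
f 47 43 11
f 50 43 47
f 19 45 44
f 45 16 32
f 44 32 15
f 45 32 44
f 16 31 36
f 31 10 33
f 36 33 17
f 31 33 36
f 12 38 24
f 38 18 39
f 24 39 13
f 38 39 24
f 12 24 22
f 24 13 23
f 22 23 11
f 24 23 22
f 12 22 29
f 22 11 28
f 29 28 15
f 22 28 29
f 12 29 34
f 29 15 35
f 34 35 17
f 29 35 34
f 12 34 38
f 34 17 41
f 38 41 18
f 34 41 38
f 13 39 27
f 39 18 40
f 27 40 14
f 39 40 27
f 11 23 47
f 23 13 48
f 47 48 20
f 23 48 47
f 15 28 44
f 28 11 43
f 44 43 19
f 28 43 44
f 17 35 36
f 35 15 32
f 36 32 16
f 35 32 36
f 18 41 37
f 41 17 33
f 37 33 10
f 41 33 37
f 52 54 51
f 55 52 51
f 51 54 53
f 53 55 51
f 52 58 54
f 56 52 55
f 56 58 52
f 54 58 53
f 57 55 53
f 53 58 57
f 57 56 55
f 58 56 57
f 60 62 59
f 63 60 59
f 59 62 61
f 61 63 59
f 60 66 62
f 64 60 63
f 64 66 60
f 62 66 61
f 65 63 61
f 61 66 65
f 65 64 63
f 66 64 65



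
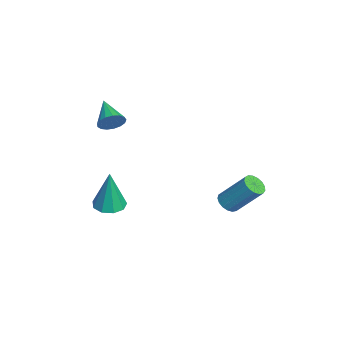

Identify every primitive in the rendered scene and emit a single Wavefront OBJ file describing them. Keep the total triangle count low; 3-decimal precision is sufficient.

v -1.509 -3.608 0.223
v -1.2 -3.874 0.755
v -2.831 -3.912 0.837
v -1.235 -3.565 0.833
v -1.332 -3.266 0.772
v -1.47 -3.045 0.584
v -1.617 -2.953 0.314
v -1.738 -3.011 0.023
v -1.807 -3.206 -0.222
v -1.808 -3.492 -0.365
v -1.74 -3.806 -0.374
v -1.619 -4.074 -0.246
v -1.473 -4.235 -0.01
v -1.334 -4.252 0.278
v -1.236 -4.122 0.555
v -0.407 -3.804 -4.421
v 0.355 -3.65 -4.491
v -0.213 -3.776 -2.279
v 0.078 -3.195 -4.472
v -0.426 -3.024 -4.429
v -0.921 -3.219 -4.382
v -1.175 -3.687 -4.353
v -1.07 -4.21 -4.355
v -0.654 -4.543 -4.388
v -0.123 -4.53 -4.437
v 0.275 -4.178 -4.477
v 1.785 1.262 -2.994
v 2.11 0.838 -2.768
v 2.56 1.934 -1.36
v 2.235 2.358 -1.586
v 2.286 0.977 -2.932
v 2.736 2.072 -1.524
v 2.347 1.181 -3.11
v 2.798 2.276 -1.702
v 2.28 1.403 -3.262
v 2.73 2.498 -1.854
v 2.099 1.594 -3.352
v 2.549 2.689 -1.944
v 1.846 1.708 -3.36
v 2.296 2.803 -1.952
v 1.579 1.72 -3.285
v 2.03 2.816 -1.876
v 1.359 1.628 -3.142
v 1.81 2.723 -1.734
v 1.237 1.452 -2.966
v 1.688 2.547 -1.558
v 1.24 1.232 -2.796
v 1.691 2.327 -1.388
v 1.368 1.019 -2.672
v 1.819 2.115 -1.264
v 1.592 0.862 -2.621
v 2.042 1.958 -1.213
v 1.859 0.797 -2.656
v 2.31 1.892 -1.248
f 2 1 4
f 2 4 3
f 4 1 5
f 4 5 3
f 5 1 6
f 5 6 3
f 6 1 7
f 6 7 3
f 7 1 8
f 7 8 3
f 8 1 9
f 8 9 3
f 9 1 10
f 9 10 3
f 10 1 11
f 10 11 3
f 11 1 12
f 11 12 3
f 12 1 13
f 12 13 3
f 13 1 14
f 13 14 3
f 14 1 15
f 14 15 3
f 15 1 2
f 15 2 3
f 17 16 19
f 17 19 18
f 19 16 20
f 19 20 18
f 20 16 21
f 20 21 18
f 21 16 22
f 21 22 18
f 22 16 23
f 22 23 18
f 23 16 24
f 23 24 18
f 24 16 25
f 24 25 18
f 25 16 26
f 25 26 18
f 26 16 17
f 26 17 18
f 28 27 31
f 28 31 29
f 29 31 32
f 29 32 30
f 31 27 33
f 31 33 32
f 32 33 34
f 32 34 30
f 33 27 35
f 33 35 34
f 34 35 36
f 34 36 30
f 35 27 37
f 35 37 36
f 36 37 38
f 36 38 30
f 37 27 39
f 37 39 38
f 38 39 40
f 38 40 30
f 39 27 41
f 39 41 40
f 40 41 42
f 40 42 30
f 41 27 43
f 41 43 42
f 42 43 44
f 42 44 30
f 43 27 45
f 43 45 44
f 44 45 46
f 44 46 30
f 45 27 47
f 45 47 46
f 46 47 48
f 46 48 30
f 47 27 49
f 47 49 48
f 48 49 50
f 48 50 30
f 49 27 51
f 49 51 50
f 50 51 52
f 50 52 30
f 51 27 53
f 51 53 52
f 52 53 54
f 52 54 30
f 53 27 28
f 53 28 54
f 54 28 29
f 54 29 30



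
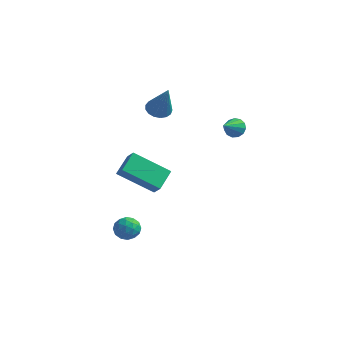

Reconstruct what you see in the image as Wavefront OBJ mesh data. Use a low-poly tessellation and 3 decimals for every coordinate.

v 1.283 1.241 2.424
v 1.843 1.24 2.529
v 1.157 0.219 3.076
v 1.707 1.408 2.766
v 1.436 1.523 2.895
v 1.117 1.549 2.874
v 0.85 1.477 2.71
v 0.721 1.331 2.455
v 0.77 1.156 2.19
v 0.982 1.008 1.999
v 1.29 0.934 1.944
v 1.595 0.958 2.04
v 1.801 1.072 2.258
v -2.839 -2.335 -3.215
v -2.253 -2.138 -3.531
v -2.387 -3.342 -3.009
v -1.801 -3.145 -3.325
v -1.98 -2.861 -2.717
v -2.26 -2.239 -2.845
v -2.38 -3.241 -3.695
v -2.66 -2.619 -3.823
v -1.97 -2.697 -3.828
v -1.723 -2.463 -3.224
v -2.917 -3.017 -3.316
v -2.67 -2.783 -2.712
v -2.586 -2.148 -3.391
v -2.054 -3.332 -3.149
v -2.16 -3.165 -2.791
v -1.816 -3.049 -2.977
v -2.589 -2.208 -2.988
v -2.245 -2.091 -3.174
v -2.085 -2.517 -2.695
v -2.395 -3.389 -3.366
v -2.051 -3.272 -3.552
v -2.824 -2.431 -3.563
v -2.48 -2.315 -3.749
v -2.555 -2.963 -3.845
v -2.075 -2.361 -3.752
v -1.81 -2.953 -3.63
v -2.15 -3.009 -3.848
v -2.314 -2.644 -3.923
v -1.93 -2.223 -3.396
v -1.664 -2.815 -3.275
v -1.769 -2.648 -2.918
v -1.934 -2.282 -2.993
v -1.763 -2.552 -3.571
v -2.976 -2.665 -3.265
v -2.71 -3.257 -3.144
v -2.706 -3.198 -3.547
v -2.871 -2.832 -3.622
v -2.83 -2.527 -2.91
v -2.565 -3.119 -2.788
v -2.326 -2.836 -2.617
v -2.49 -2.471 -2.692
v -2.877 -2.928 -2.969
v -3.796 -1.058 -0.881
v -3.311 -1.357 -0.319
v -3.791 0.055 -0.291
v -3.306 -0.244 0.27
v -2.094 -0.456 -2.03
v -1.609 -0.755 -1.469
v -2.089 0.657 -1.441
v -1.604 0.358 -0.879
v -3.125 2.03 2.18
v -2.511 2.098 1.922
v -2.335 1.51 3.92
v -2.577 2.389 2.039
v -2.77 2.598 2.189
v -3.043 2.676 2.336
v -3.336 2.607 2.448
v -3.58 2.405 2.499
v -3.72 2.117 2.476
v -3.723 1.81 2.386
v -3.59 1.552 2.249
v -3.35 1.404 2.095
v -3.058 1.4 1.962
v -2.782 1.54 1.878
v -2.584 1.792 1.864
f 2 1 4
f 2 4 3
f 4 1 5
f 4 5 3
f 5 1 6
f 5 6 3
f 6 1 7
f 6 7 3
f 7 1 8
f 7 8 3
f 8 1 9
f 8 9 3
f 9 1 10
f 9 10 3
f 10 1 11
f 10 11 3
f 11 1 12
f 11 12 3
f 12 1 13
f 12 13 3
f 13 1 2
f 13 2 3
f 14 51 30
f 51 25 54
f 30 54 19
f 51 54 30
f 14 30 26
f 30 19 31
f 26 31 15
f 30 31 26
f 14 26 35
f 26 15 36
f 35 36 21
f 26 36 35
f 14 35 47
f 35 21 50
f 47 50 24
f 35 50 47
f 14 47 51
f 47 24 55
f 51 55 25
f 47 55 51
f 15 31 42
f 31 19 45
f 42 45 23
f 31 45 42
f 19 54 32
f 54 25 53
f 32 53 18
f 54 53 32
f 25 55 52
f 55 24 48
f 52 48 16
f 55 48 52
f 24 50 49
f 50 21 37
f 49 37 20
f 50 37 49
f 21 36 41
f 36 15 38
f 41 38 22
f 36 38 41
f 17 43 29
f 43 23 44
f 29 44 18
f 43 44 29
f 17 29 27
f 29 18 28
f 27 28 16
f 29 28 27
f 17 27 34
f 27 16 33
f 34 33 20
f 27 33 34
f 17 34 39
f 34 20 40
f 39 40 22
f 34 40 39
f 17 39 43
f 39 22 46
f 43 46 23
f 39 46 43
f 18 44 32
f 44 23 45
f 32 45 19
f 44 45 32
f 16 28 52
f 28 18 53
f 52 53 25
f 28 53 52
f 20 33 49
f 33 16 48
f 49 48 24
f 33 48 49
f 22 40 41
f 40 20 37
f 41 37 21
f 40 37 41
f 23 46 42
f 46 22 38
f 42 38 15
f 46 38 42
f 57 59 56
f 60 57 56
f 56 59 58
f 58 60 56
f 57 63 59
f 61 57 60
f 61 63 57
f 59 63 58
f 62 60 58
f 58 63 62
f 62 61 60
f 63 61 62
f 65 64 67
f 65 67 66
f 67 64 68
f 67 68 66
f 68 64 69
f 68 69 66
f 69 64 70
f 69 70 66
f 70 64 71
f 70 71 66
f 71 64 72
f 71 72 66
f 72 64 73
f 72 73 66
f 73 64 74
f 73 74 66
f 74 64 75
f 74 75 66
f 75 64 76
f 75 76 66
f 76 64 77
f 76 77 66
f 77 64 78
f 77 78 66
f 78 64 65
f 78 65 66

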